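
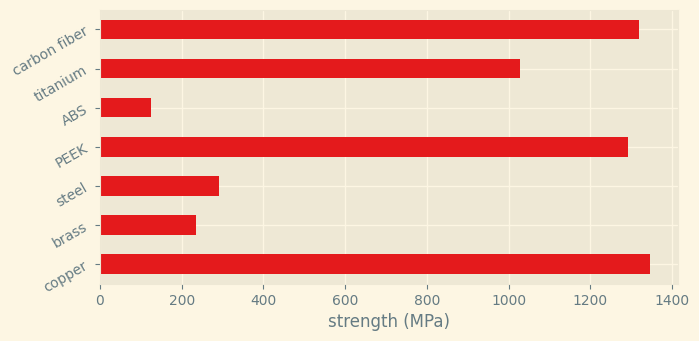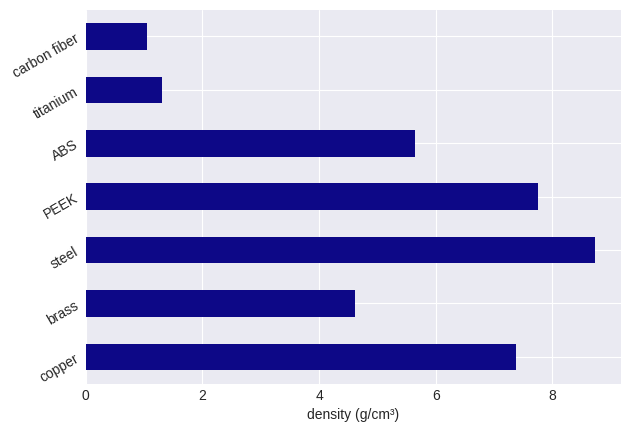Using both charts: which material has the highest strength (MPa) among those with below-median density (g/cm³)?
Chart 2 median density (g/cm³) ≈ 6; below-median materials: brass, titanium, carbon fiber. Among those, carbon fiber has the highest strength (MPa) (≈ 1400).

carbon fiber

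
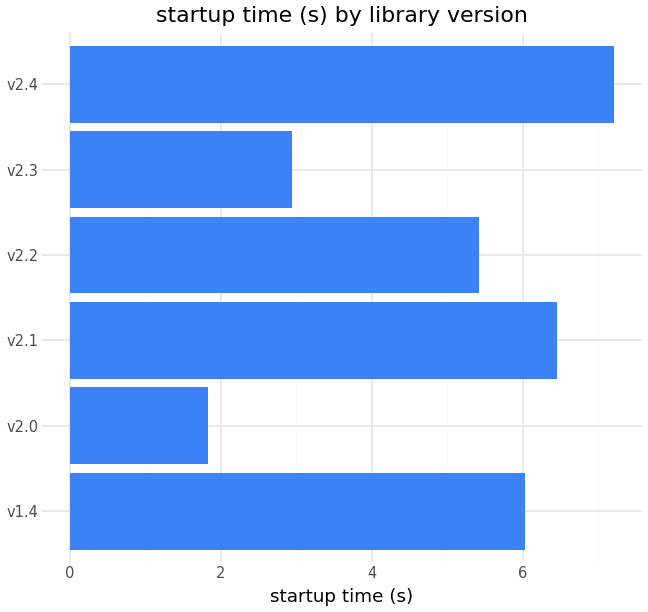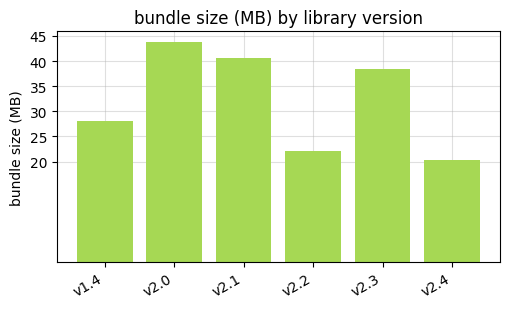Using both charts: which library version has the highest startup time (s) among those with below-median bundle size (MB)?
v2.4

Chart 2 median bundle size (MB) ≈ 35; below-median library versions: v1.4, v2.2, v2.4. Among those, v2.4 has the highest startup time (s) (≈ 7).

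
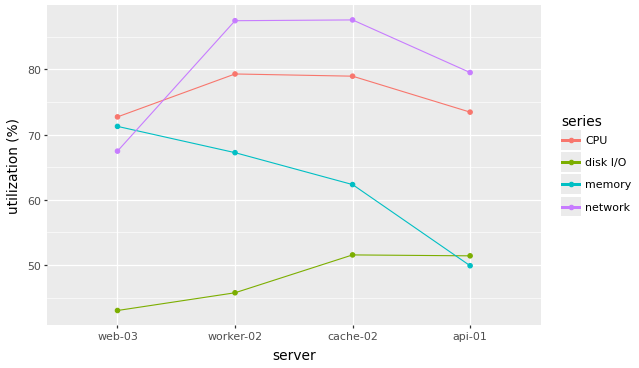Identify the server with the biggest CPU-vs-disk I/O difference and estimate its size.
worker-02: CPU ≈ 80, disk I/O ≈ 45 → gap ≈ 35. Next-largest (web-03) is only ≈ 30.

worker-02, ≈ 35 %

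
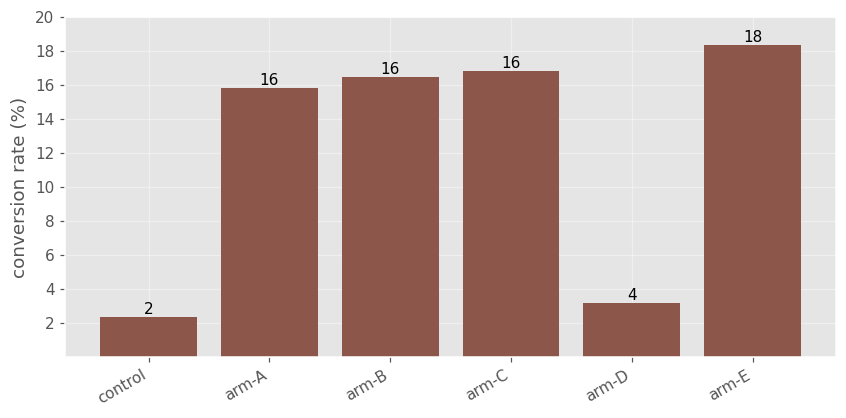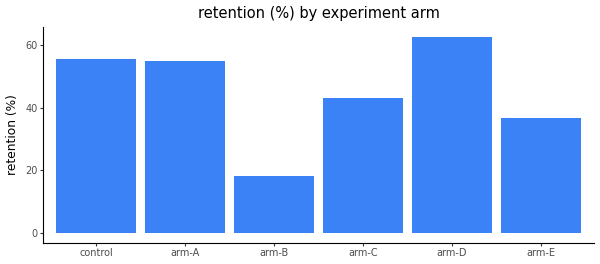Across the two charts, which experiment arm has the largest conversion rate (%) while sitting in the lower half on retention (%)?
Chart 2 median retention (%) ≈ 50; below-median experiment arms: arm-B, arm-C, arm-E. Among those, arm-E has the highest conversion rate (%) (≈ 18).

arm-E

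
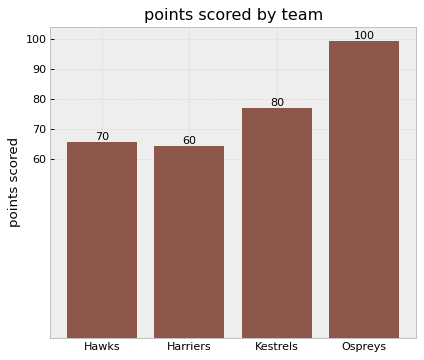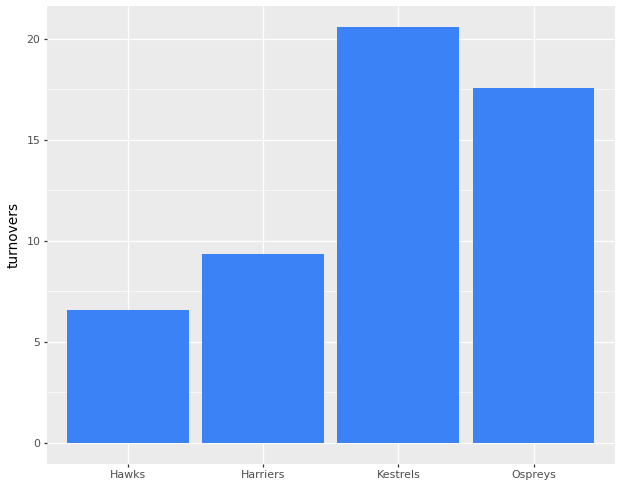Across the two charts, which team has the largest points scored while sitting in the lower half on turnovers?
Chart 2 median turnovers ≈ 14; below-median teams: Hawks, Harriers. Among those, Hawks has the highest points scored (≈ 70).

Hawks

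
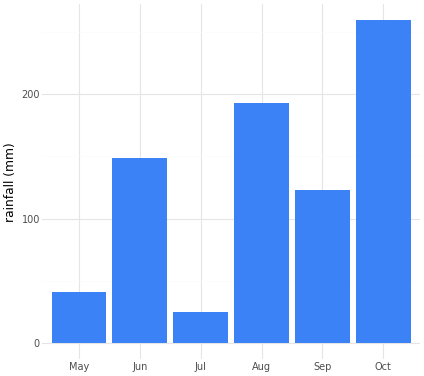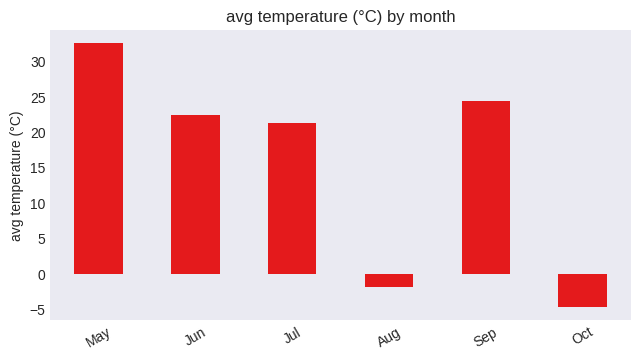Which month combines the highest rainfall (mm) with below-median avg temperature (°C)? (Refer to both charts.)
Chart 2 median avg temperature (°C) ≈ 20; below-median months: Jul, Aug, Oct. Among those, Oct has the highest rainfall (mm) (≈ 250).

Oct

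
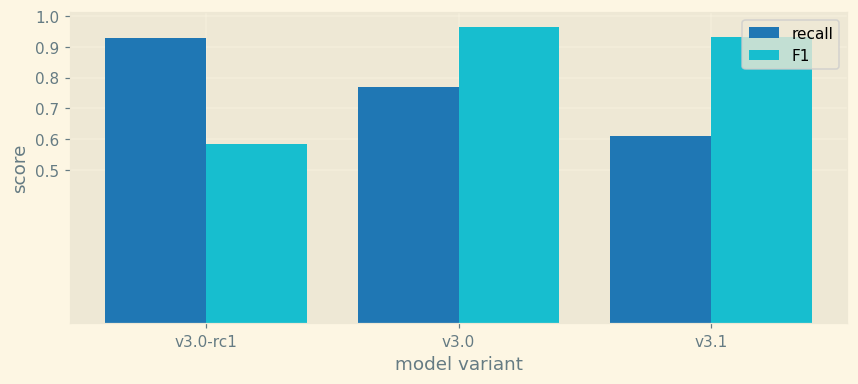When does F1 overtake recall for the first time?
v3.0-rc1: F1 ≈ 0.6 vs recall ≈ 0.9 (not yet); v3.0: F1 ≈ 1.0 vs recall ≈ 0.8 (first crossover).

v3.0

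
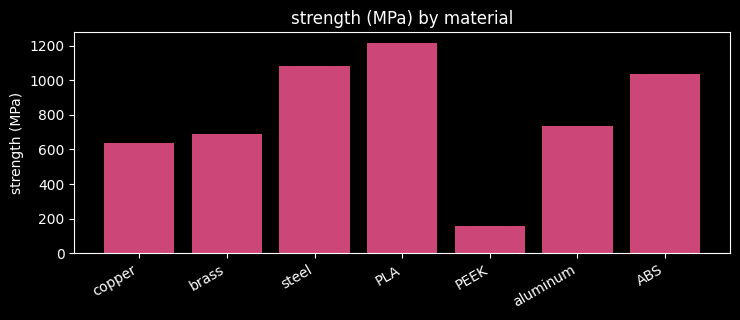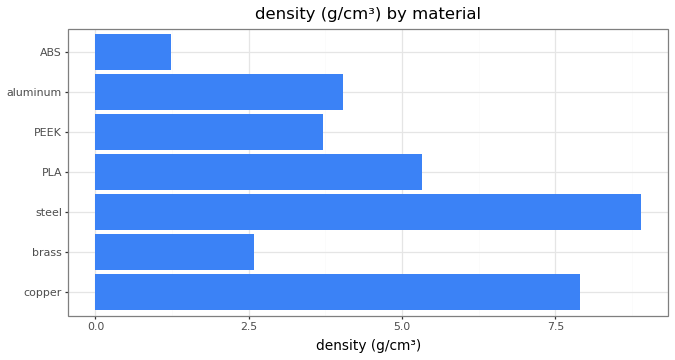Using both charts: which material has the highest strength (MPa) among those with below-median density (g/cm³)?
ABS

Chart 2 median density (g/cm³) ≈ 4; below-median materials: brass, PEEK, ABS. Among those, ABS has the highest strength (MPa) (≈ 1000).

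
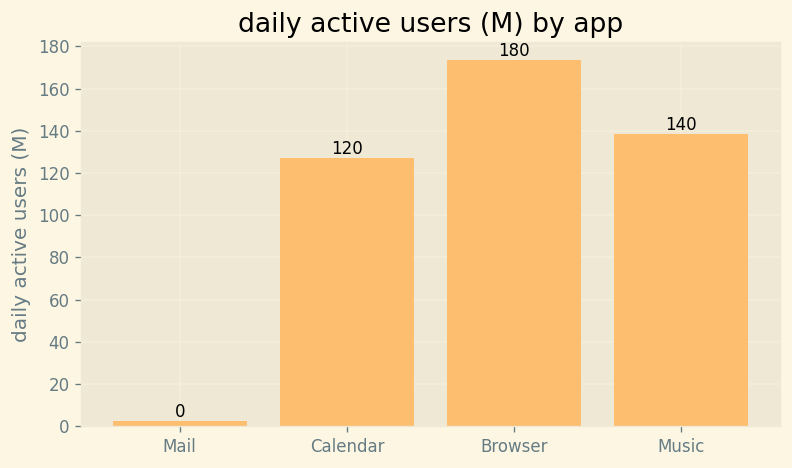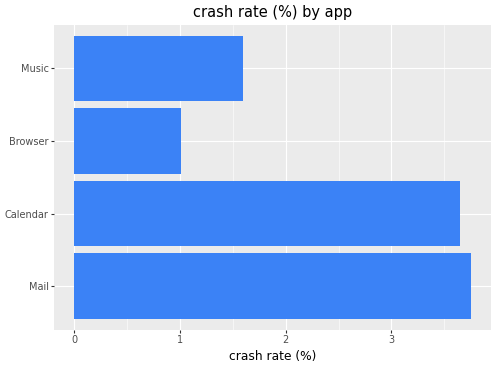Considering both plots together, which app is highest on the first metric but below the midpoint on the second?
Browser

Chart 2 median crash rate (%) ≈ 2.5; below-median apps: Browser, Music. Among those, Browser has the highest daily active users (M) (≈ 180).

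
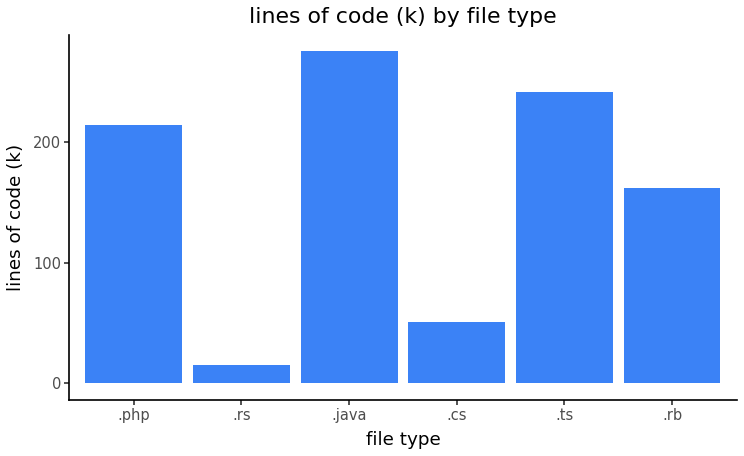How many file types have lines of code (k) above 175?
3

Above 175: .php, .java, .ts.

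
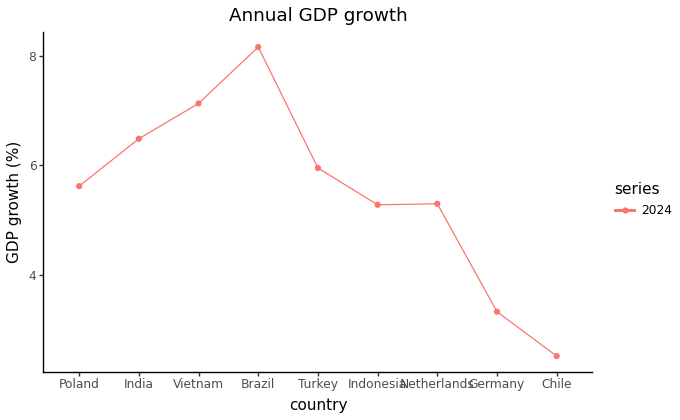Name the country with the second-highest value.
Top 3: Brazil ≈ 8.0, Vietnam ≈ 7.0, India ≈ 6.5.

Vietnam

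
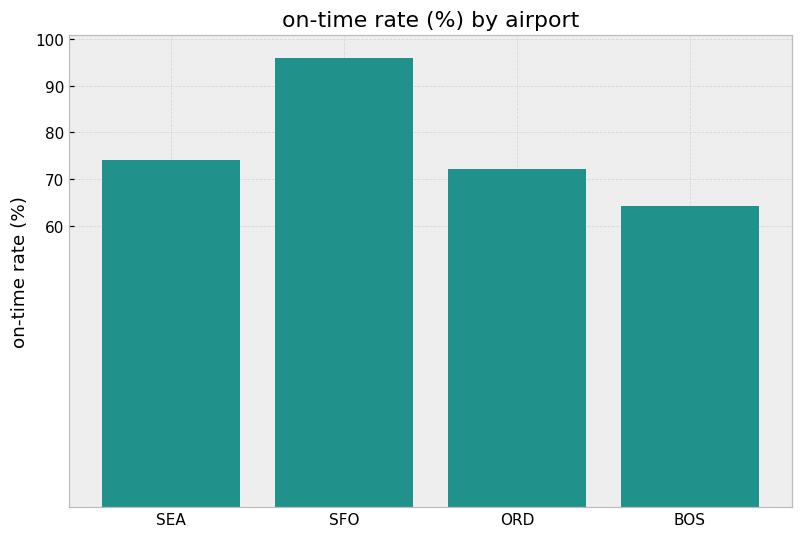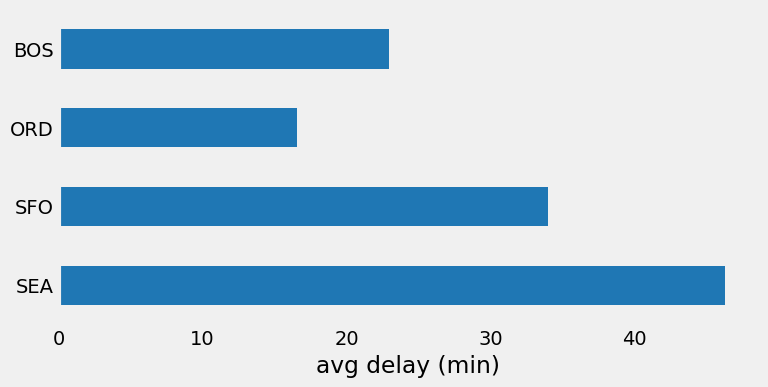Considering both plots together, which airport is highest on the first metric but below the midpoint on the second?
ORD

Chart 2 median avg delay (min) ≈ 30; below-median airports: ORD, BOS. Among those, ORD has the highest on-time rate (%) (≈ 70).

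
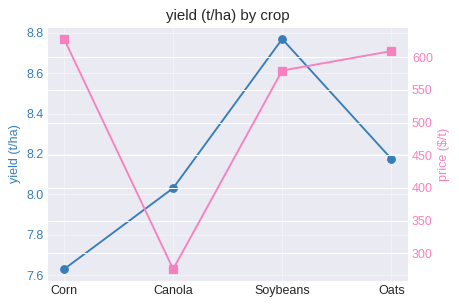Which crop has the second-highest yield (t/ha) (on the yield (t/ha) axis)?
Top 3 (on the yield (t/ha) axis): Soybeans ≈ 8.8, Oats ≈ 8.2, Canola ≈ 8.0.

Oats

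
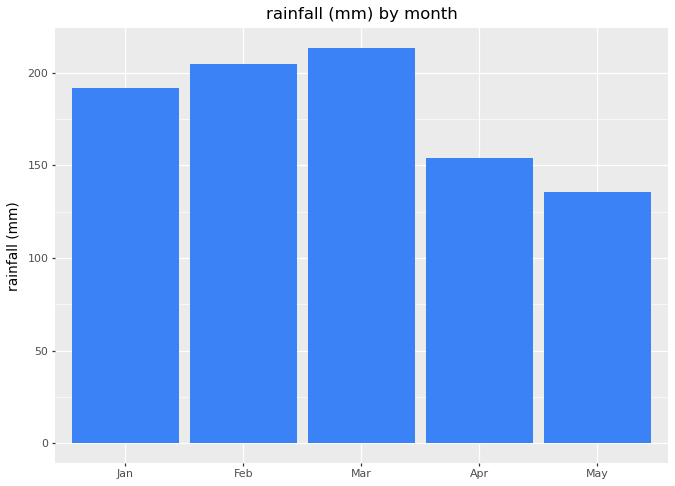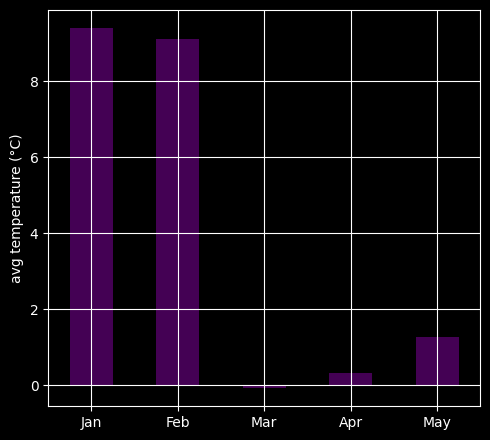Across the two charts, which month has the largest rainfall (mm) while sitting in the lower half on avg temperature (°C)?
Mar

Chart 2 median avg temperature (°C) ≈ 1; below-median months: Mar, Apr. Among those, Mar has the highest rainfall (mm) (≈ 220).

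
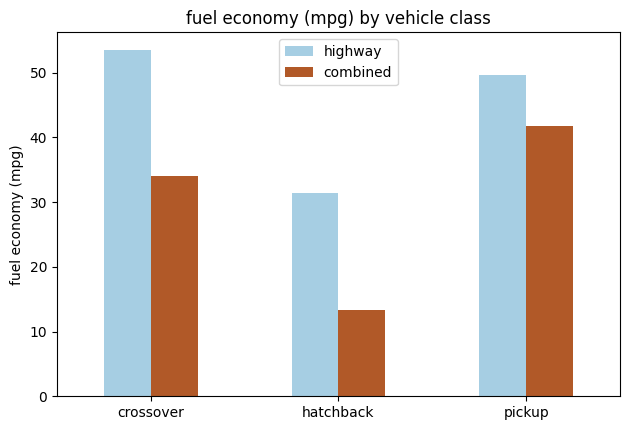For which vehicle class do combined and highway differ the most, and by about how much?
crossover, ≈ 20 mpg

crossover: combined ≈ 35, highway ≈ 55 → gap ≈ 20. Next-largest (hatchback) is only ≈ 15.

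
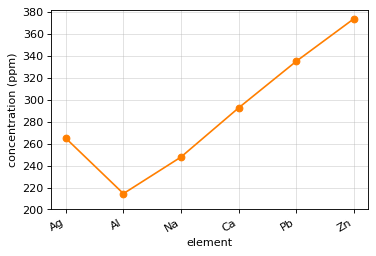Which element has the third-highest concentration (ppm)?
Top 4: Zn ≈ 380, Pb ≈ 340, Ca ≈ 300, Ag ≈ 260.

Ca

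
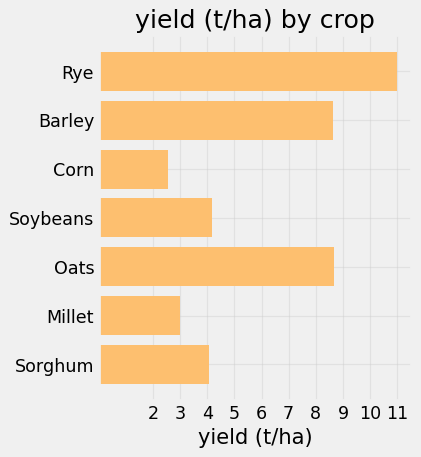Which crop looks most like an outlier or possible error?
Rye

Rye ≈ 11; the rest sit between ≈ 3 and ≈ 9.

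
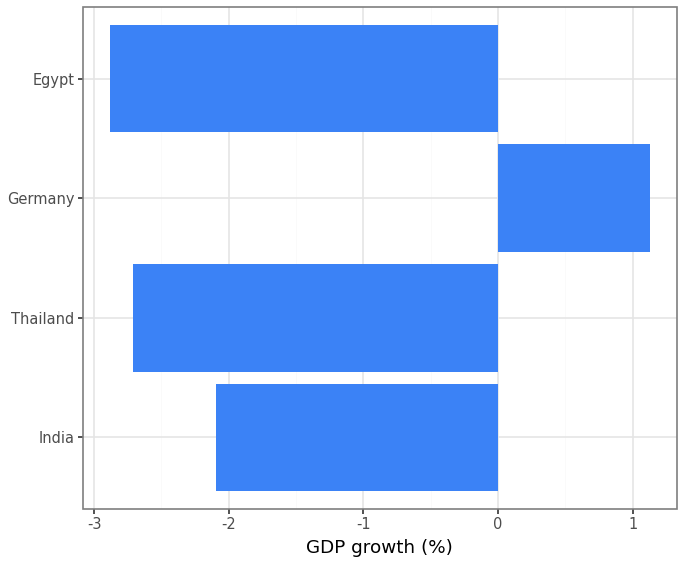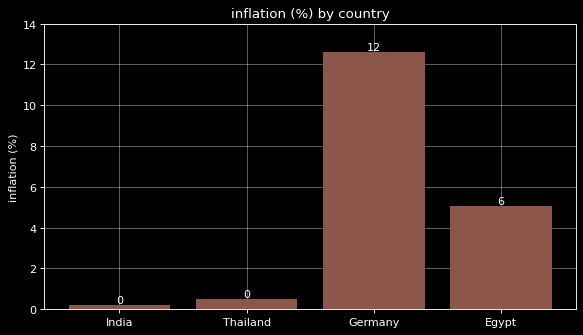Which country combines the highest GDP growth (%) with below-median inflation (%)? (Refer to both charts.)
India

Chart 2 median inflation (%) ≈ 2; below-median countries: India, Thailand. Among those, India has the highest GDP growth (%) (≈ -2).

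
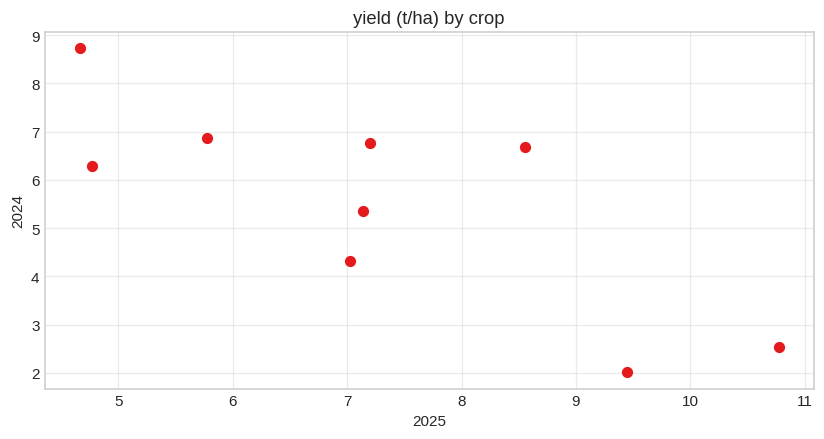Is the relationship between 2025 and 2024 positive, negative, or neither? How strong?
negative, strong

Points are negatively correlated; strong (|r| ≈ 0.8).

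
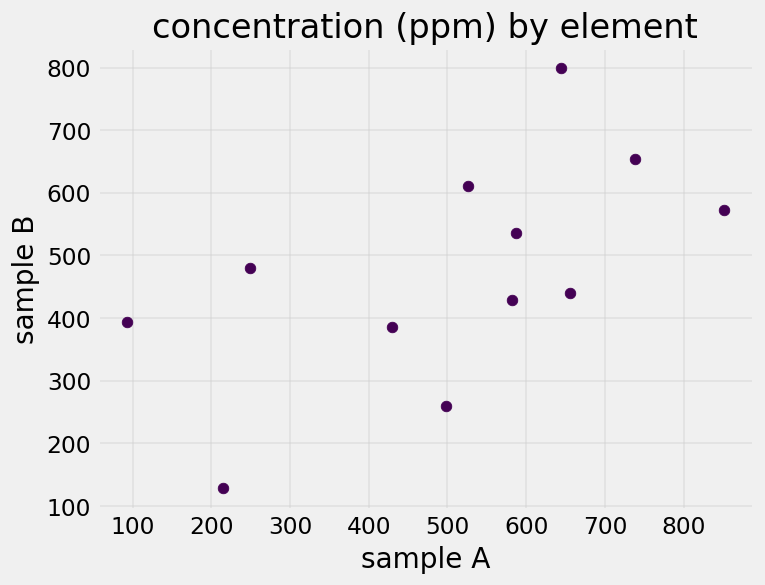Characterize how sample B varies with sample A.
positive, moderate

Points are positively correlated; moderate (|r| ≈ 0.6).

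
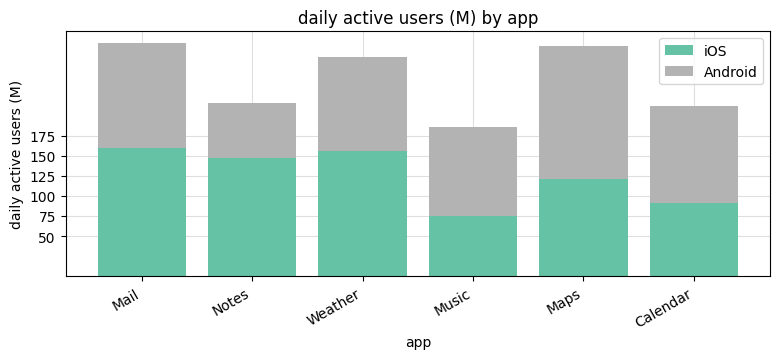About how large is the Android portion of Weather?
Android top ≈ 275, bottom ≈ 150; segment ≈ 125.

≈ 125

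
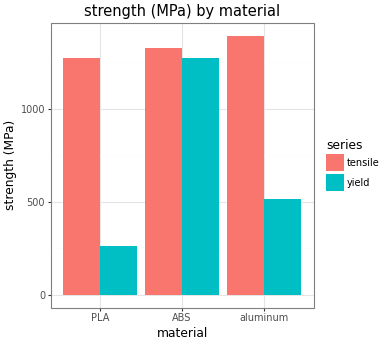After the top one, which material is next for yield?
Top 3 for yield: ABS ≈ 1200, aluminum ≈ 600, PLA ≈ 200.

aluminum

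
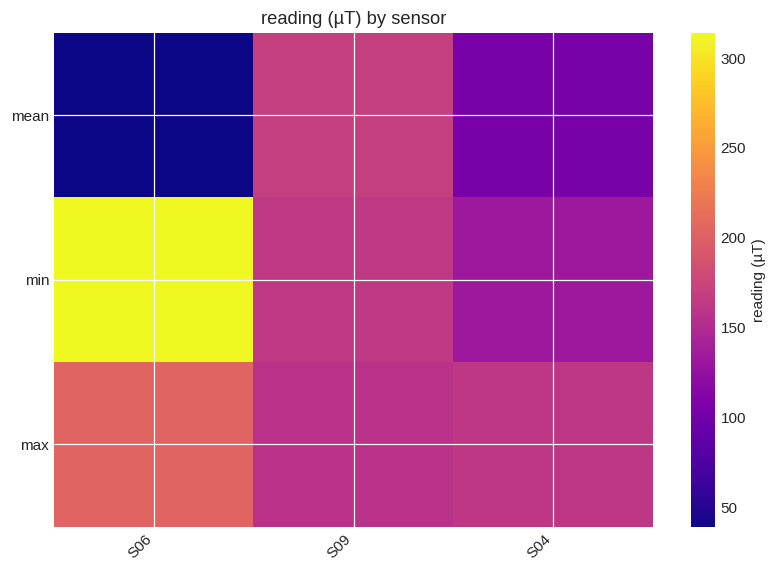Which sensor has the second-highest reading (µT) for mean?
S04

Top 3 for mean: S09 ≈ 175, S04 ≈ 100, S06 ≈ 50.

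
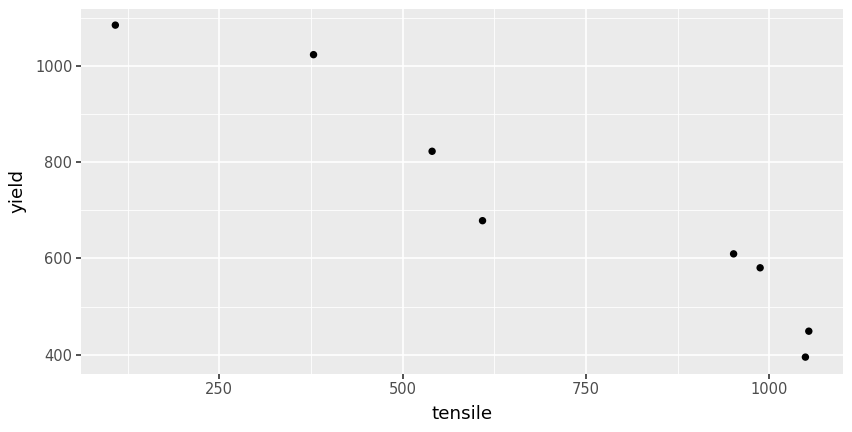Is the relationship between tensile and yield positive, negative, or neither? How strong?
negative, strong

Points are negatively correlated; strong (|r| ≈ 1.0).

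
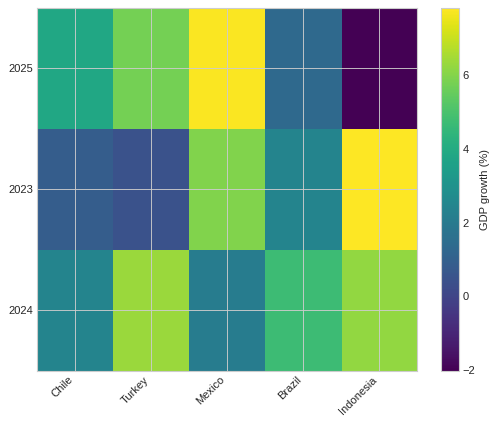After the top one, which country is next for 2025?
Top 3 for 2025: Mexico ≈ 8, Turkey ≈ 6, Chile ≈ 4.

Turkey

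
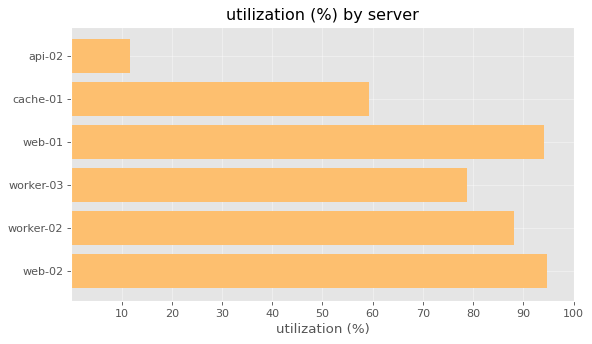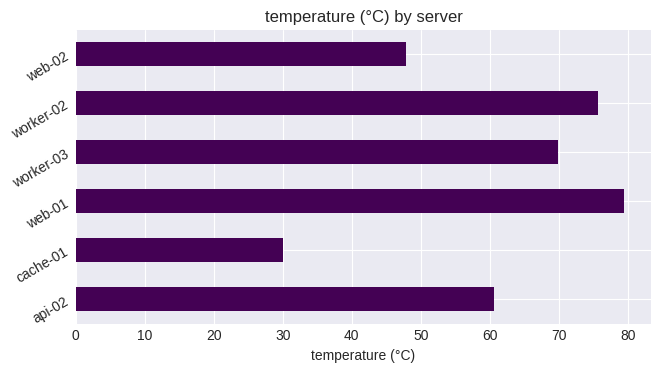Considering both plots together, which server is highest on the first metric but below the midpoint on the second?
web-02

Chart 2 median temperature (°C) ≈ 70; below-median servers: api-02, cache-01, web-02. Among those, web-02 has the highest utilization (%) (≈ 90).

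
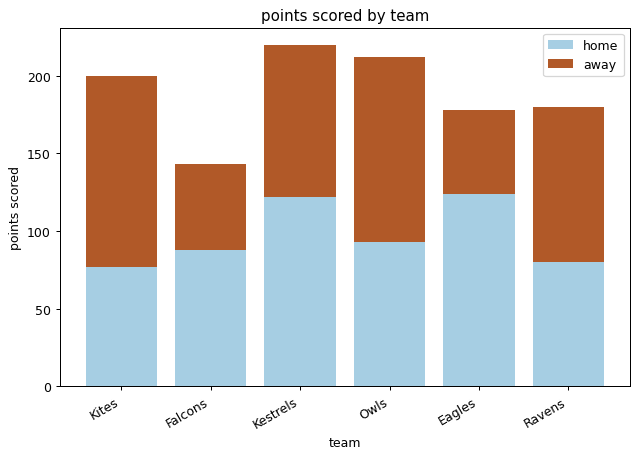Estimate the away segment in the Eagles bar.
away top ≈ 180, bottom ≈ 120; segment ≈ 60.

≈ 60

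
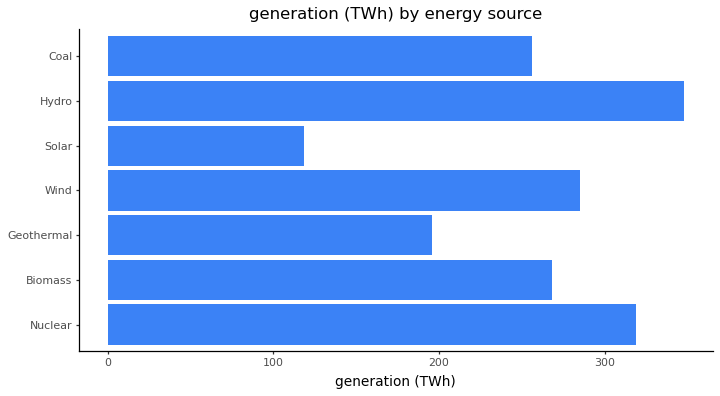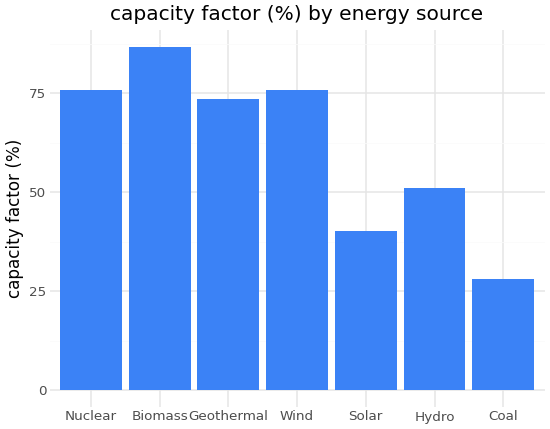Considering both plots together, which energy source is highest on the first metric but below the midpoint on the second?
Chart 2 median capacity factor (%) ≈ 70; below-median energy sources: Solar, Hydro, Coal. Among those, Hydro has the highest generation (TWh) (≈ 350).

Hydro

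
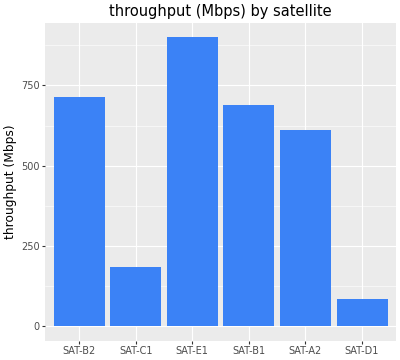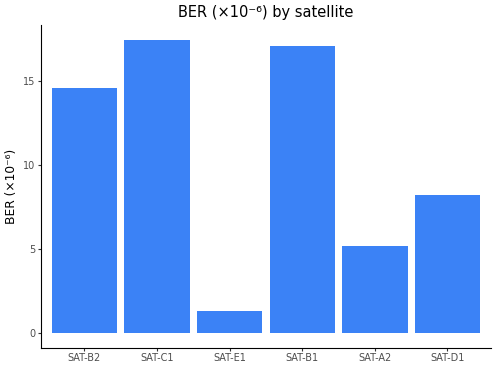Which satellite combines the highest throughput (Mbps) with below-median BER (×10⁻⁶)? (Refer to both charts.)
SAT-E1

Chart 2 median BER (×10⁻⁶) ≈ 12; below-median satellites: SAT-E1, SAT-A2, SAT-D1. Among those, SAT-E1 has the highest throughput (Mbps) (≈ 900).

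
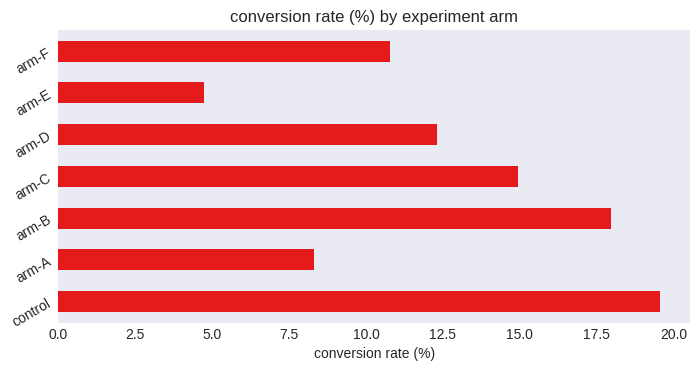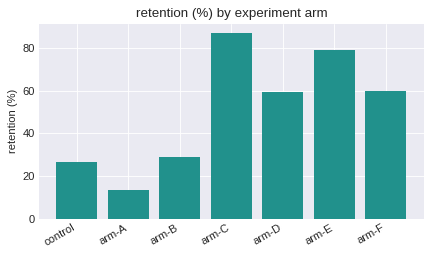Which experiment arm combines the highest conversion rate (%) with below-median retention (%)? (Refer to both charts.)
Chart 2 median retention (%) ≈ 60; below-median experiment arms: control, arm-A, arm-B. Among those, control has the highest conversion rate (%) (≈ 20).

control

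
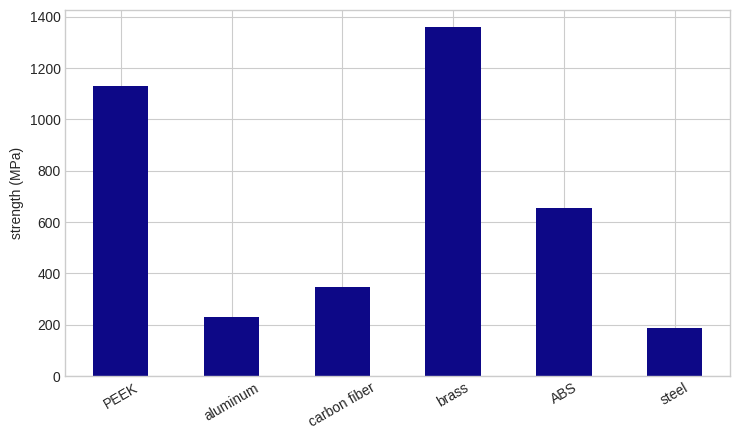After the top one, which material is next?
PEEK

Top 3: brass ≈ 1400, PEEK ≈ 1200, ABS ≈ 600.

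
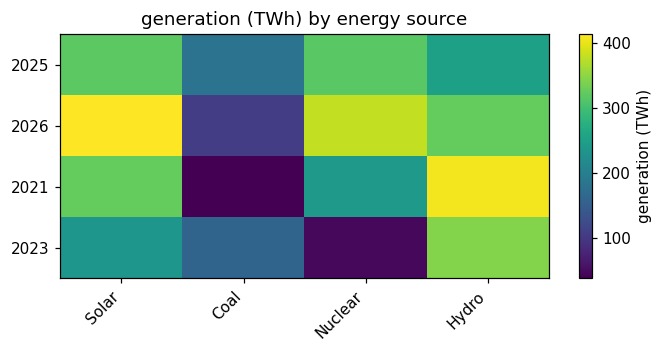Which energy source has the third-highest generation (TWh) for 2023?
Coal

Top 4 for 2023: Hydro ≈ 350, Solar ≈ 250, Coal ≈ 150, Nuclear ≈ 50.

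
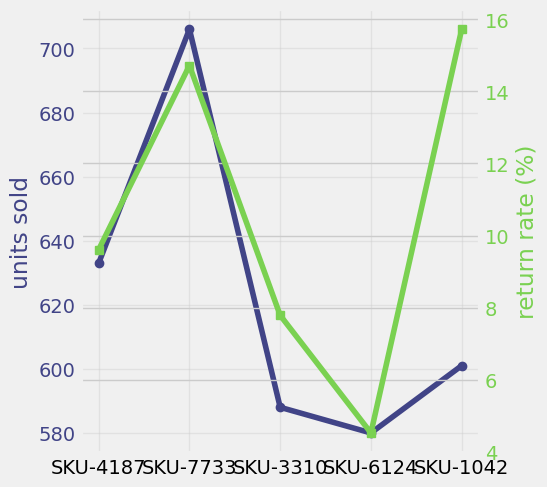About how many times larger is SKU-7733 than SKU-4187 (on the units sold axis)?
SKU-7733 ≈ 700, SKU-4187 ≈ 640; 700/640 ≈ 1.09.

≈ 1.09×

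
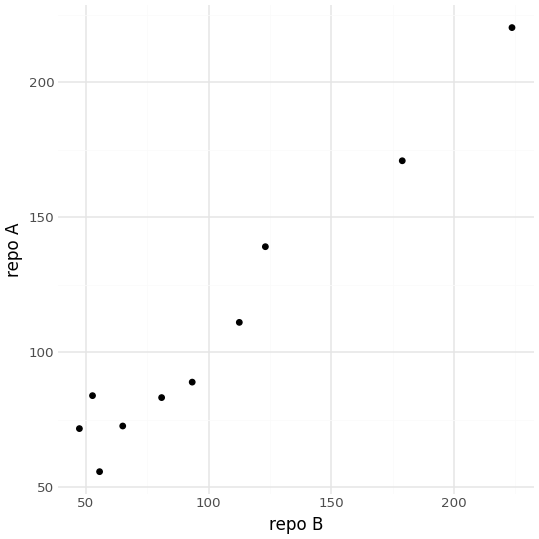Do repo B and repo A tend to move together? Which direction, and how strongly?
positive, strong

Points are positively correlated; strong (|r| ≈ 1.0).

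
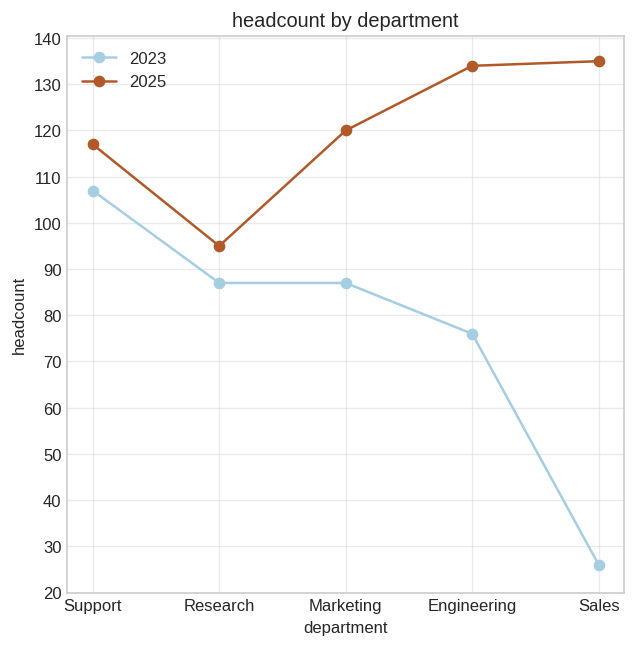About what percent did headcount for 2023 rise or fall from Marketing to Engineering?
Marketing ≈ 90, Engineering ≈ 80; (80 − 90) / 90 ≈ -11.1%.

≈ -11.1%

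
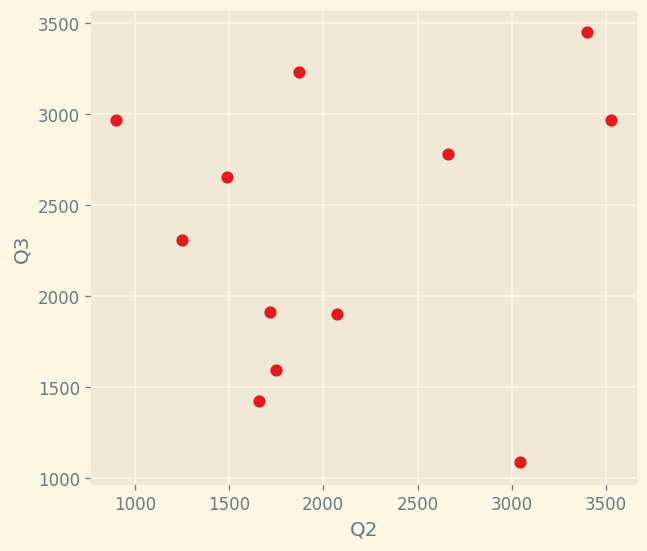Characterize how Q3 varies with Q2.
no clear correlation

Points are roughly uncorrelated; weak (|r| ≈ 0.2).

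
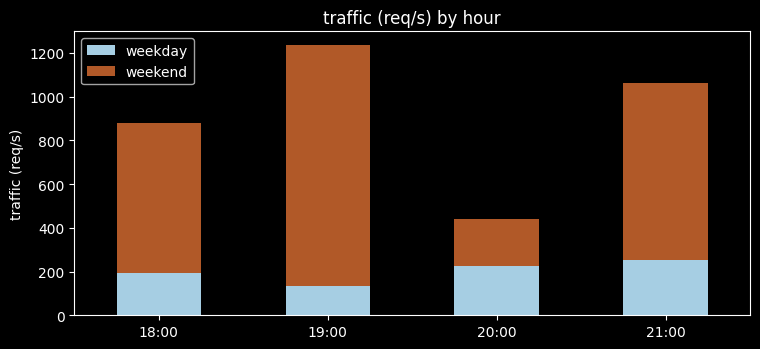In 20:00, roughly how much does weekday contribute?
≈ 200

weekday top ≈ 200, bottom ≈ 0; segment ≈ 200.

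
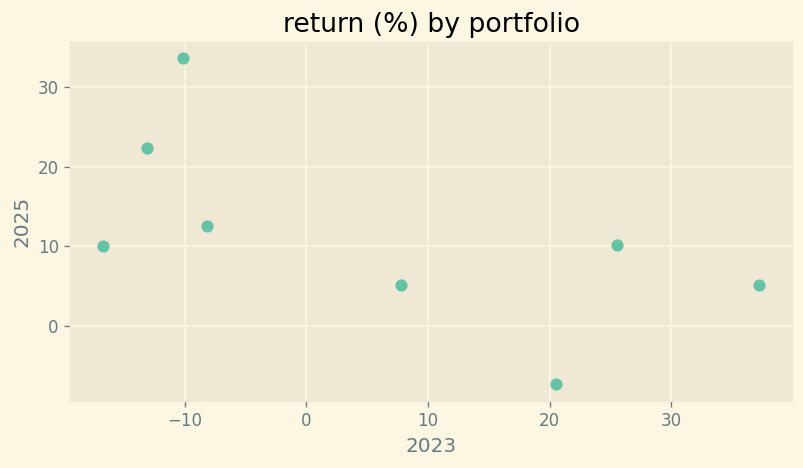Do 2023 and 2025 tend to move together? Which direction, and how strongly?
negative, moderate

Points are negatively correlated; moderate (|r| ≈ 0.6).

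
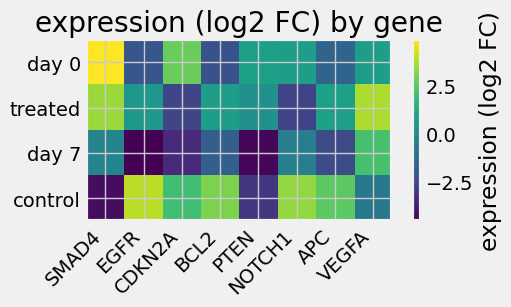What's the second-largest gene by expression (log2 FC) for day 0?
Top 3 for day 0: SMAD4 ≈ 5, CDKN2A ≈ 3, PTEN ≈ 1.

CDKN2A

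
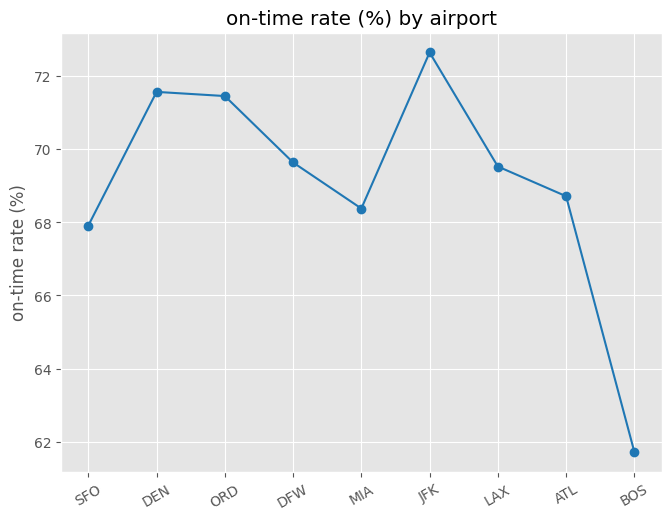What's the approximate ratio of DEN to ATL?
DEN ≈ 72, ATL ≈ 69; 72/69 ≈ 1.04.

≈ 1.04×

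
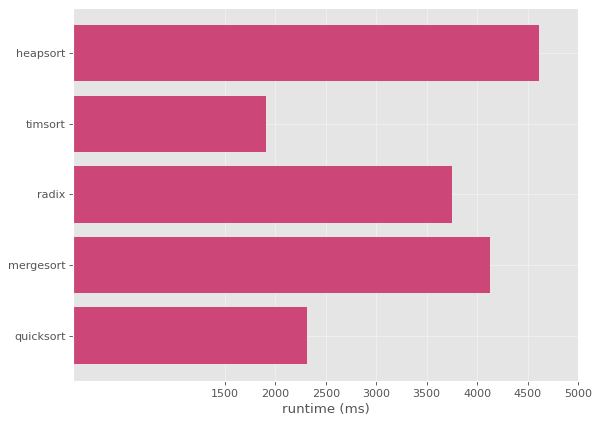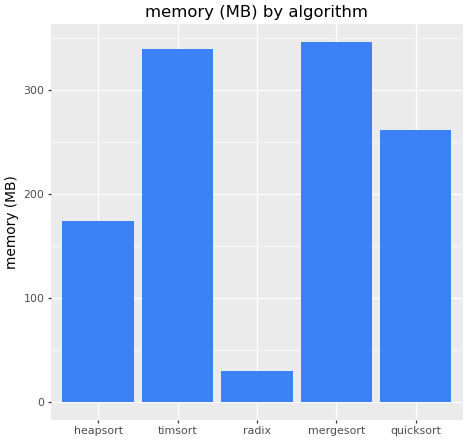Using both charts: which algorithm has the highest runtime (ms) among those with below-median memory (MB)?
Chart 2 median memory (MB) ≈ 250; below-median algorithms: heapsort, radix. Among those, heapsort has the highest runtime (ms) (≈ 4500).

heapsort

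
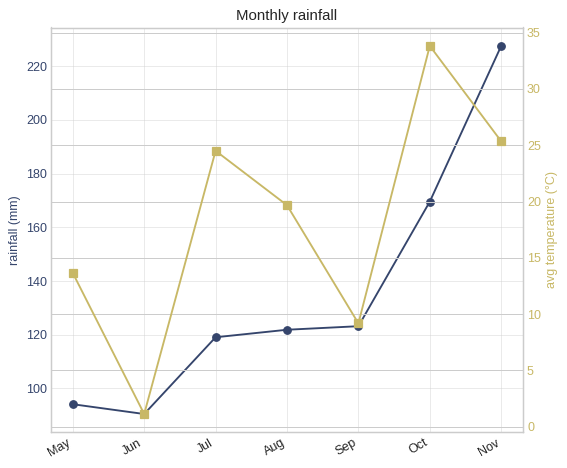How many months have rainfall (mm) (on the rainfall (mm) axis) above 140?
Above 140: Oct, Nov.

2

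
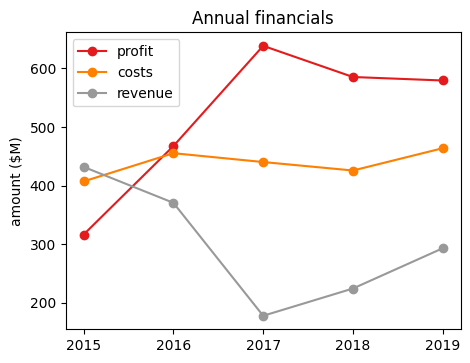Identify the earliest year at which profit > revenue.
2016

2015: profit ≈ 300 vs revenue ≈ 450 (not yet); 2016: profit ≈ 450 vs revenue ≈ 350 (first crossover).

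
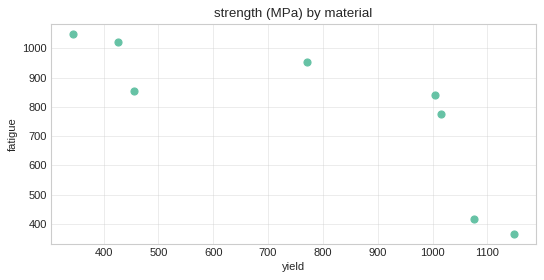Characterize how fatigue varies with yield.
negative, strong

Points are negatively correlated; strong (|r| ≈ 0.8).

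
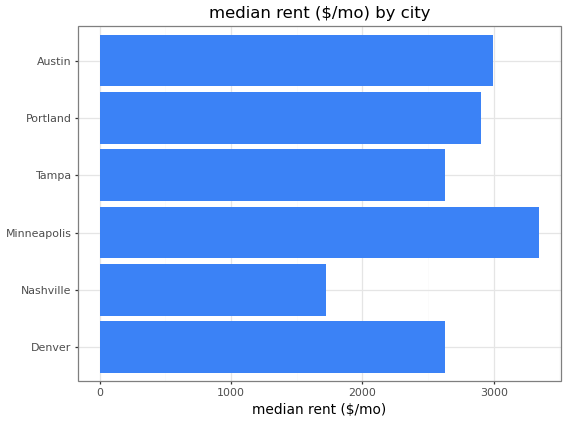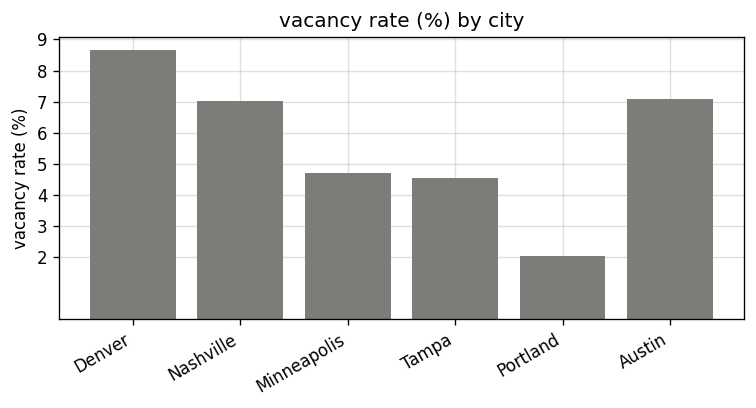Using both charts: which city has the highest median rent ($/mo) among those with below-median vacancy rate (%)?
Minneapolis

Chart 2 median vacancy rate (%) ≈ 6; below-median cities: Minneapolis, Tampa, Portland. Among those, Minneapolis has the highest median rent ($/mo) (≈ 3500).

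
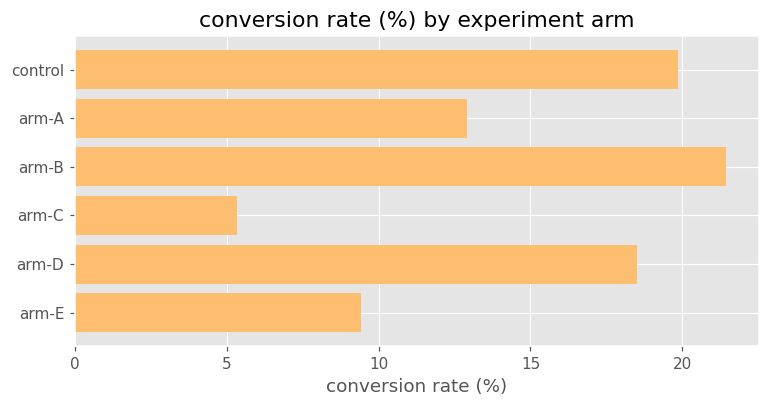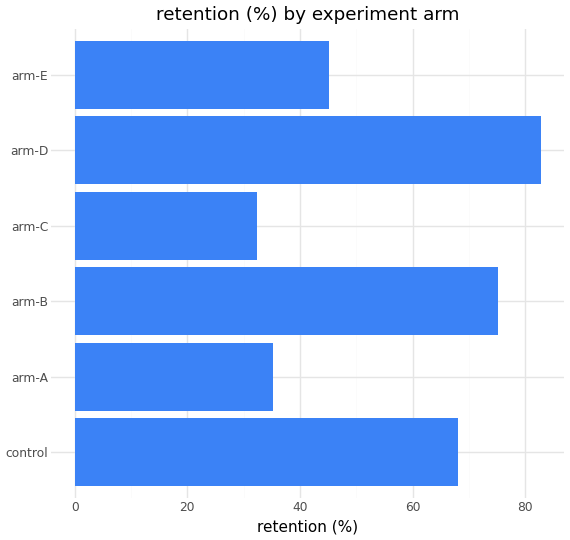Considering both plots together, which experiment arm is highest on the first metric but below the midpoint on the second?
arm-A

Chart 2 median retention (%) ≈ 60; below-median experiment arms: arm-A, arm-C, arm-E. Among those, arm-A has the highest conversion rate (%) (≈ 12).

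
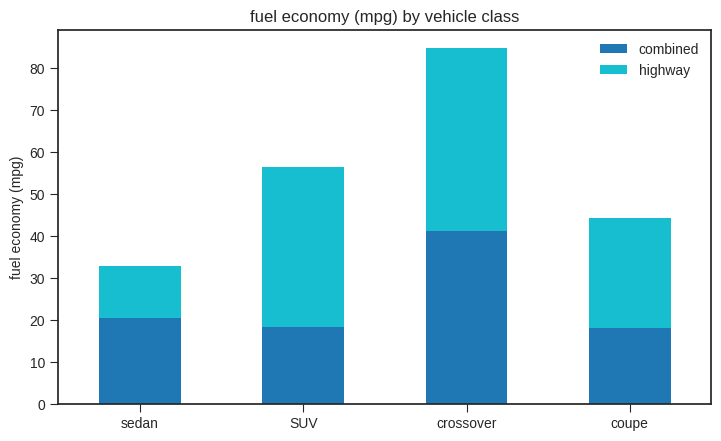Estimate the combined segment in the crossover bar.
combined top ≈ 40, bottom ≈ 0; segment ≈ 40.

≈ 40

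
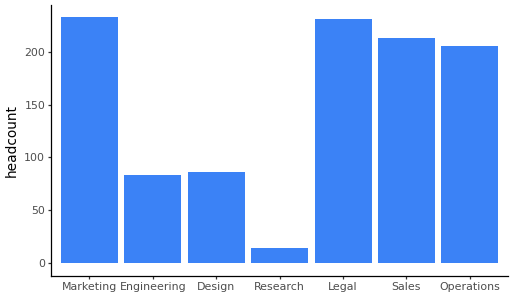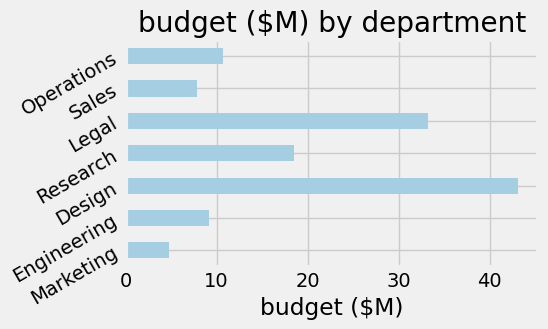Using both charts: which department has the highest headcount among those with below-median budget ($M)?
Marketing

Chart 2 median budget ($M) ≈ 10; below-median departments: Marketing, Engineering, Sales. Among those, Marketing has the highest headcount (≈ 225).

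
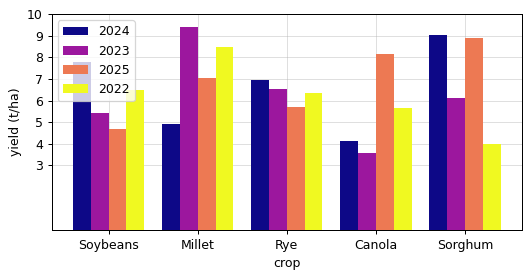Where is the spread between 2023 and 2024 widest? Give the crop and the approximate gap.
Millet: 2023 ≈ 9, 2024 ≈ 5 → gap ≈ 4. Next-largest (Sorghum) is only ≈ 3.

Millet, ≈ 4 t/ha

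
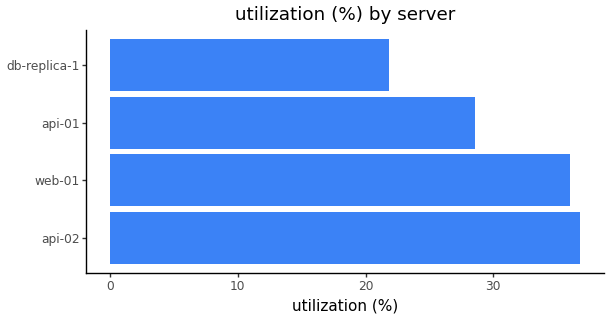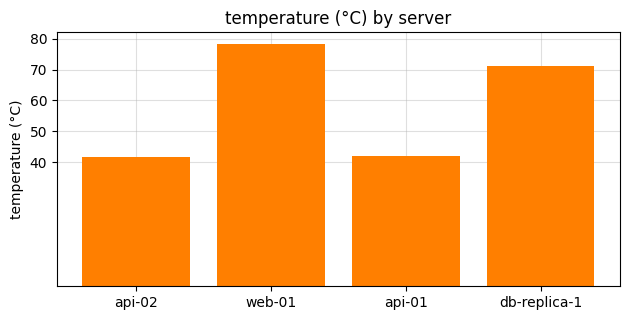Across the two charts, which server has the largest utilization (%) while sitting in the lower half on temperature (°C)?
api-02

Chart 2 median temperature (°C) ≈ 60; below-median servers: api-02, api-01. Among those, api-02 has the highest utilization (%) (≈ 35).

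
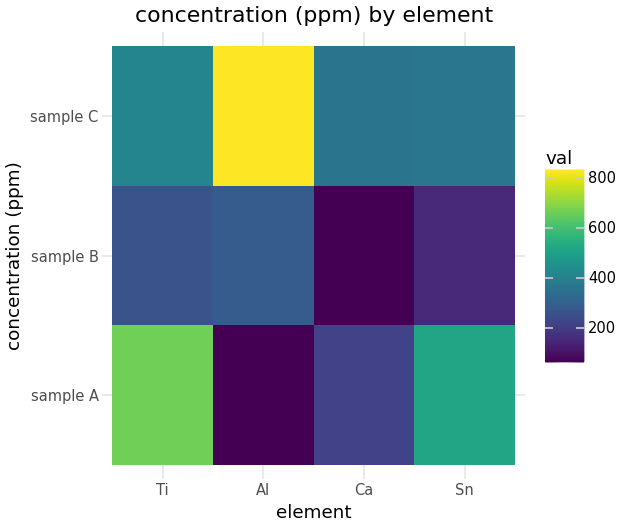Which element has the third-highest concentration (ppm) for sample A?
Top 4 for sample A: Ti ≈ 700, Sn ≈ 500, Ca ≈ 200, Al ≈ 100.

Ca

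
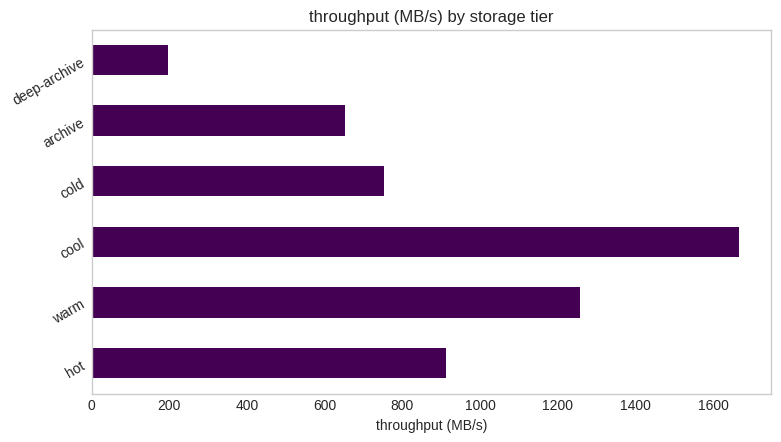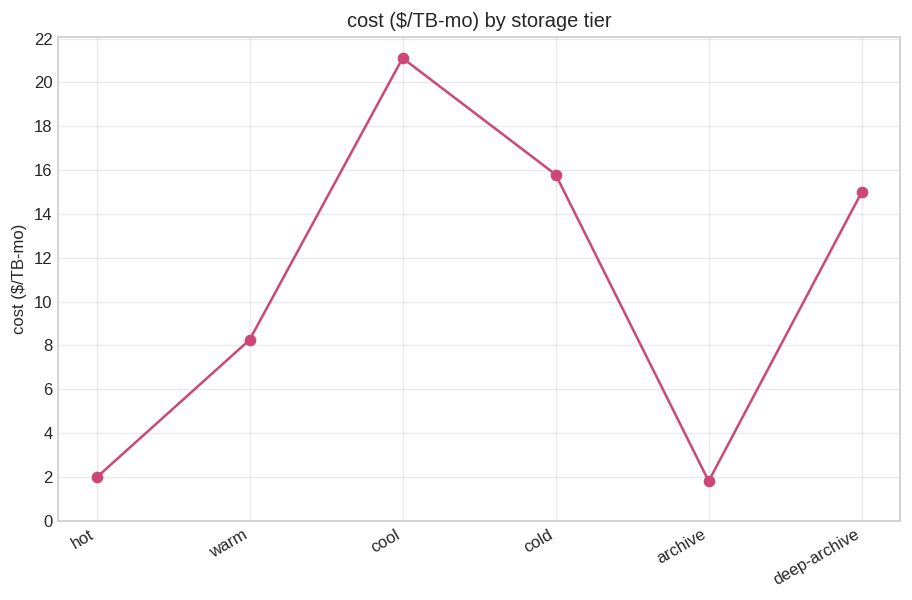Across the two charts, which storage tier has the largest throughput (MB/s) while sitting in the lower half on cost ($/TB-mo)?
Chart 2 median cost ($/TB-mo) ≈ 12; below-median storage tiers: hot, warm, archive. Among those, warm has the highest throughput (MB/s) (≈ 1200).

warm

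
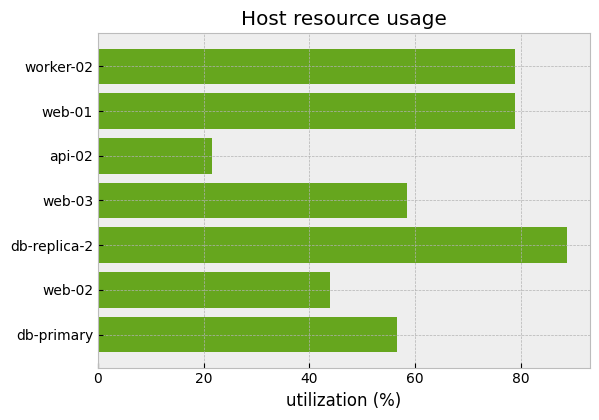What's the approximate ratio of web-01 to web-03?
web-01 ≈ 80, web-03 ≈ 60; 80/60 ≈ 1.33.

≈ 1.33×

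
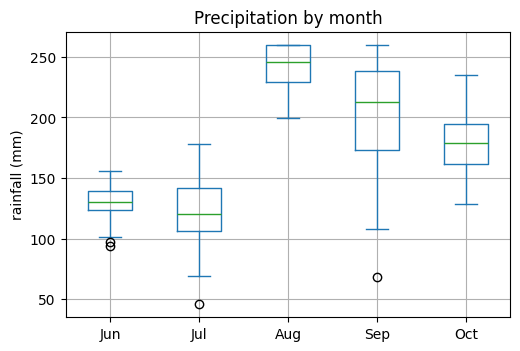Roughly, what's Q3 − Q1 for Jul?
≈ 30

Q3 ≈ 140, Q1 ≈ 110; IQR ≈ 30.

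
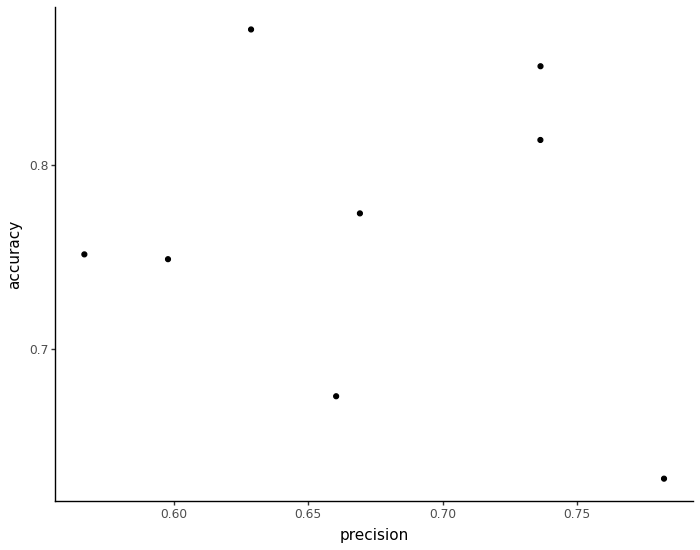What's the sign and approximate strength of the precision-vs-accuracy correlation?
no clear correlation

Points are roughly uncorrelated; weak (|r| ≈ 0.2).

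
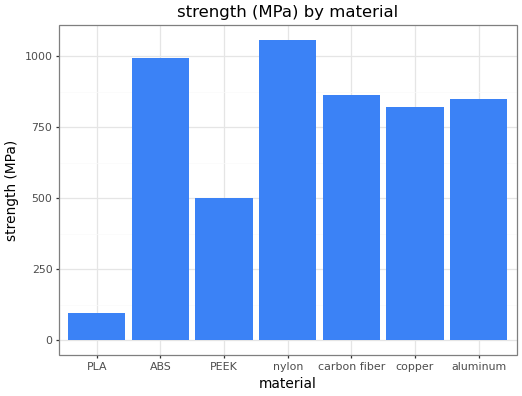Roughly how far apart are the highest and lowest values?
≈ 1000

Max nylon ≈ 1100, min PLA ≈ 100; range ≈ 1000.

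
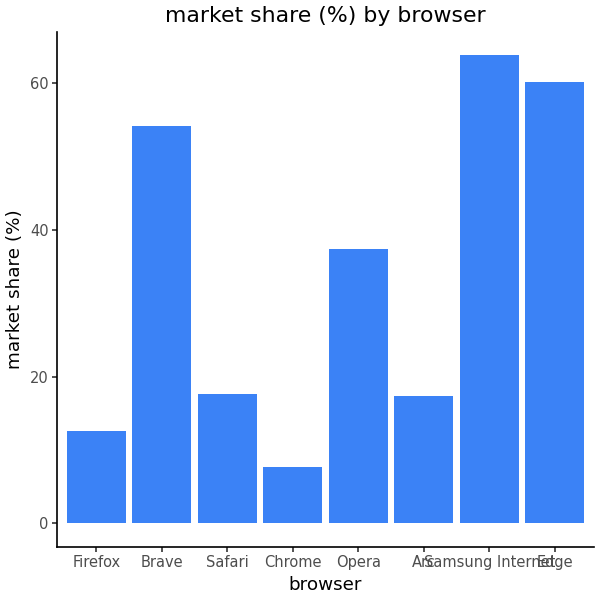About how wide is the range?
≈ 50

Max Samsung Internet ≈ 60, min Chrome ≈ 10; range ≈ 50.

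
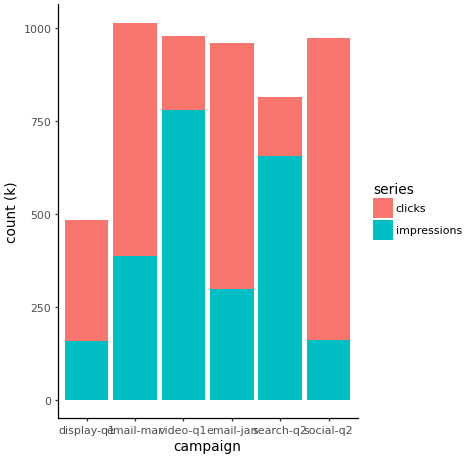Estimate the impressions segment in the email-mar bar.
impressions top ≈ 400, bottom ≈ 0; segment ≈ 400.

≈ 400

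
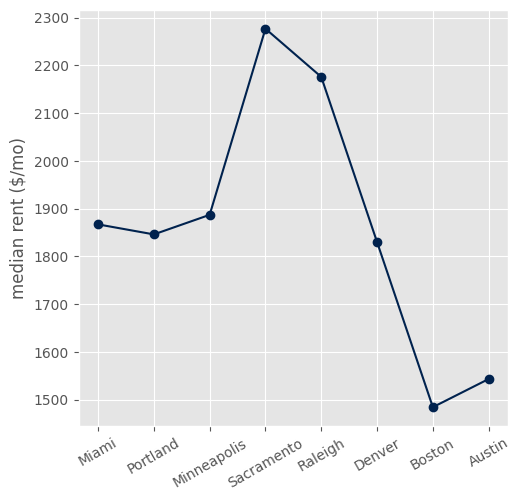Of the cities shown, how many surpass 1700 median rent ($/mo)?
Above 1700: Miami, Portland, Minneapolis, Sacramento, Raleigh, Denver.

6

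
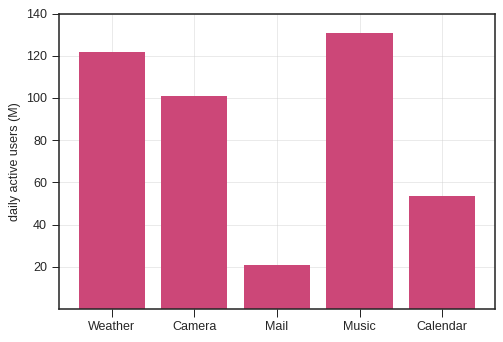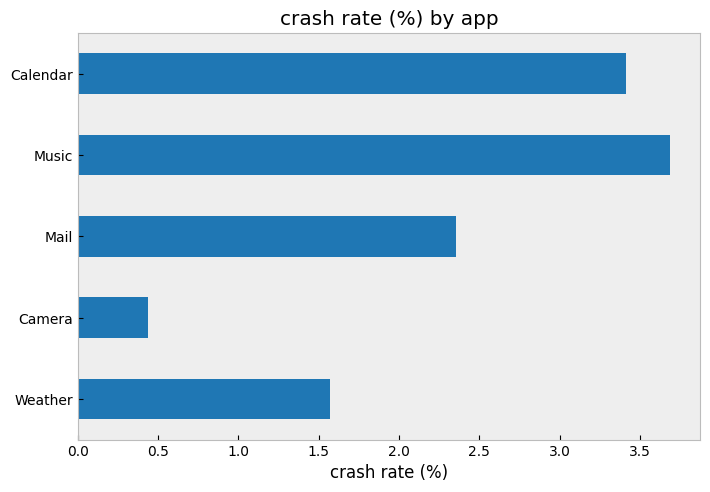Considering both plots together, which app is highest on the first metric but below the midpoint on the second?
Weather

Chart 2 median crash rate (%) ≈ 2.5; below-median apps: Weather, Camera. Among those, Weather has the highest daily active users (M) (≈ 120).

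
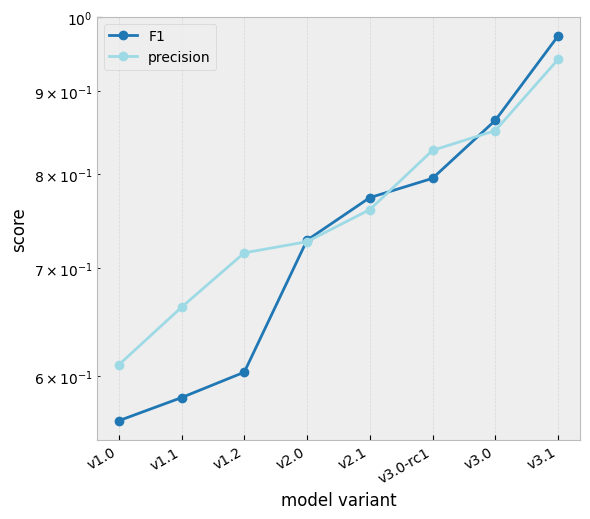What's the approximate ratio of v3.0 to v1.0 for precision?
≈ 1.42×

v3.0 ≈ 0.85, v1.0 ≈ 0.60; 0.85/0.60 ≈ 1.42.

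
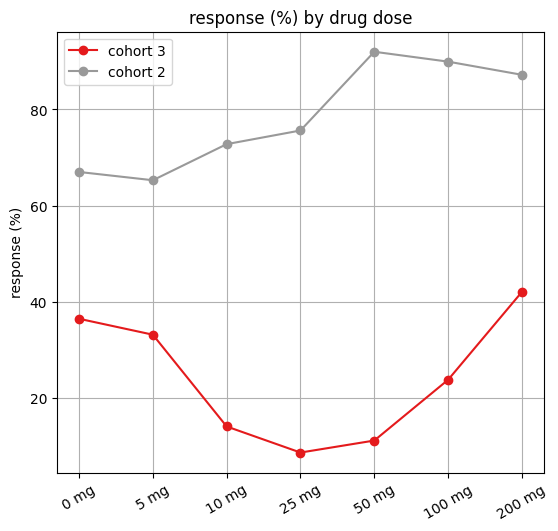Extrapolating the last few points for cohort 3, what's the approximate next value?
≈ 55

Last three: 10, 20, 40 → slope ≈ 15/step → next ≈ 55.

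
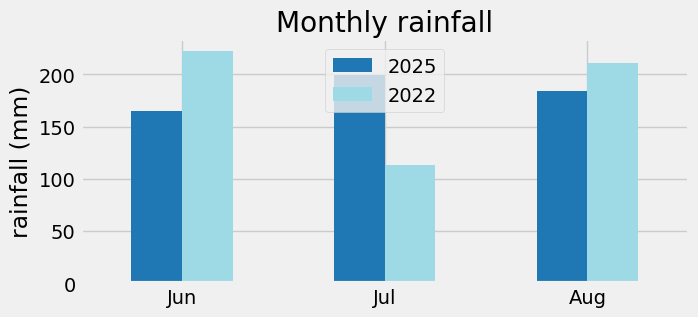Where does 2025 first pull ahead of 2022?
Jun: 2025 ≈ 160 vs 2022 ≈ 220 (not yet); Jul: 2025 ≈ 200 vs 2022 ≈ 120 (first crossover).

Jul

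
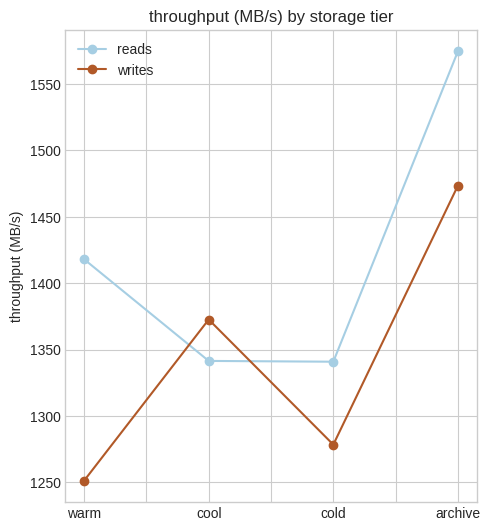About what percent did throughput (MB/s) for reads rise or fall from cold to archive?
cold ≈ 1350, archive ≈ 1550; (1550 − 1350) / 1350 ≈ +14.8%.

≈ +14.8%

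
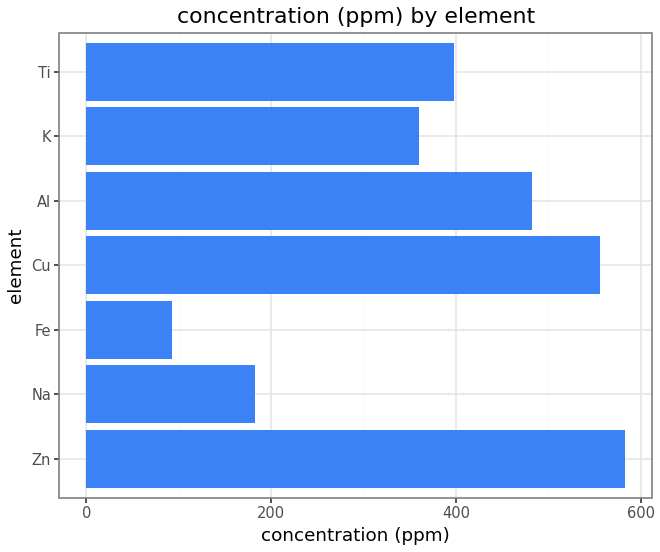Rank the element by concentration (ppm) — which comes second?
Cu

Top 3: Zn ≈ 600, Cu ≈ 550, Al ≈ 500.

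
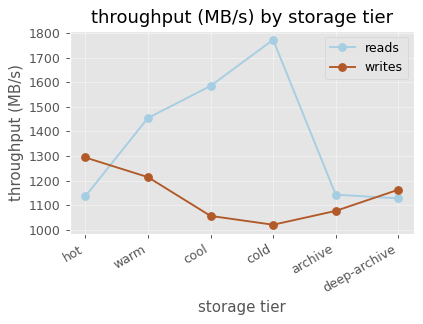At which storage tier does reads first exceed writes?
warm

hot: reads ≈ 1100 vs writes ≈ 1300 (not yet); warm: reads ≈ 1500 vs writes ≈ 1200 (first crossover).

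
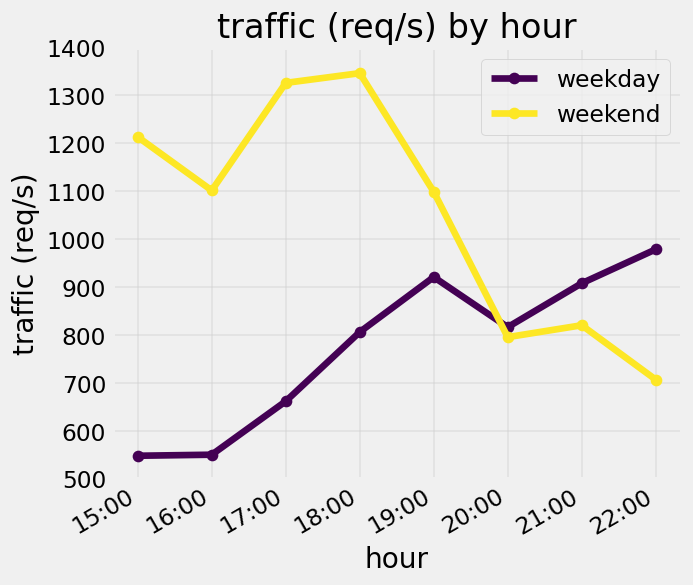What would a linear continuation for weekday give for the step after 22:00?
Last three: 800, 900, 1000 → slope ≈ 100/step → next ≈ 1100.

≈ 1100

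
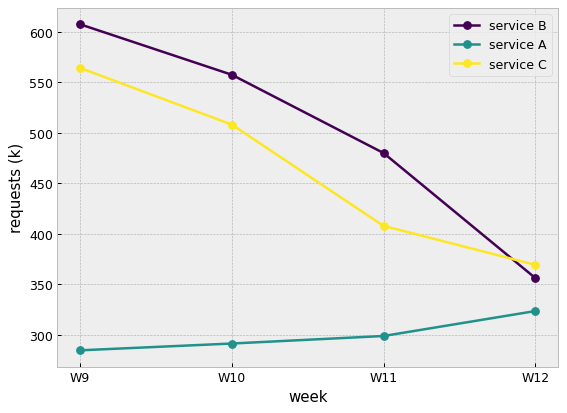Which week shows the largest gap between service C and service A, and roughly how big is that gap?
W9: service C ≈ 550, service A ≈ 300 → gap ≈ 250. Next-largest (W10) is only ≈ 200.

W9, ≈ 250 k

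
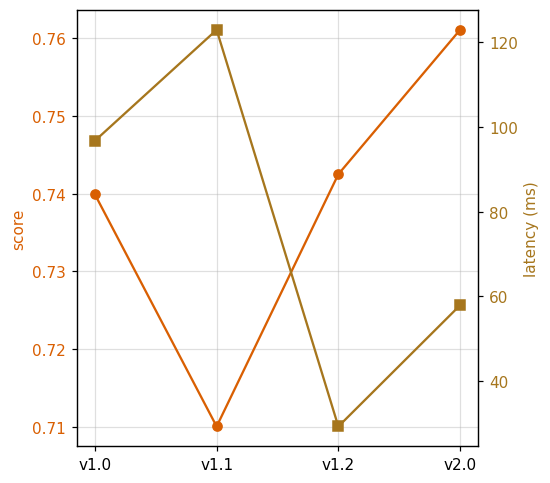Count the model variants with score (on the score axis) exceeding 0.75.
Above 0.75: v2.0.

1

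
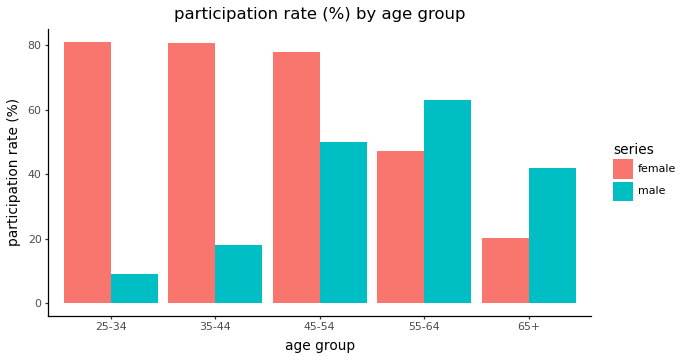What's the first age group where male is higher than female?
45-54: male ≈ 50 vs female ≈ 80 (not yet); 55-64: male ≈ 60 vs female ≈ 50 (first crossover).

55-64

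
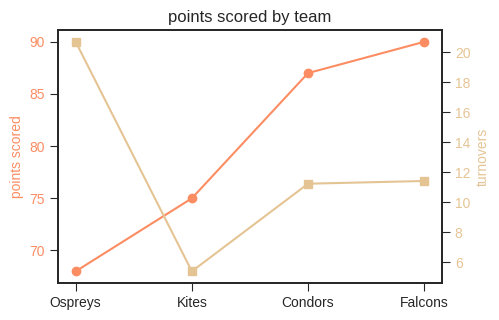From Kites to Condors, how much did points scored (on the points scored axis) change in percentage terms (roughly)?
≈ +15.8%

Kites ≈ 76, Condors ≈ 88; (88 − 76) / 76 ≈ +15.8%.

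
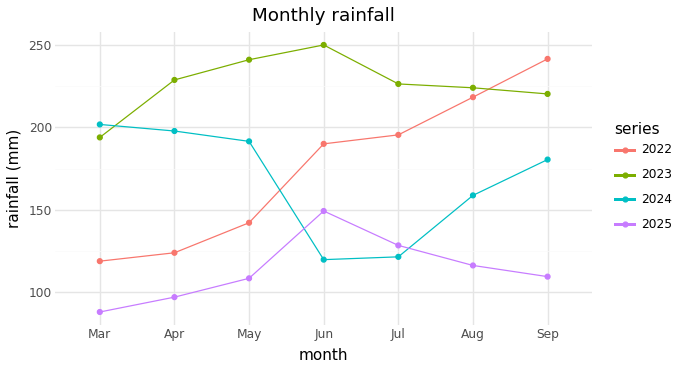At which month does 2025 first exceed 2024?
May: 2025 ≈ 100 vs 2024 ≈ 200 (not yet); Jun: 2025 ≈ 140 vs 2024 ≈ 120 (first crossover).

Jun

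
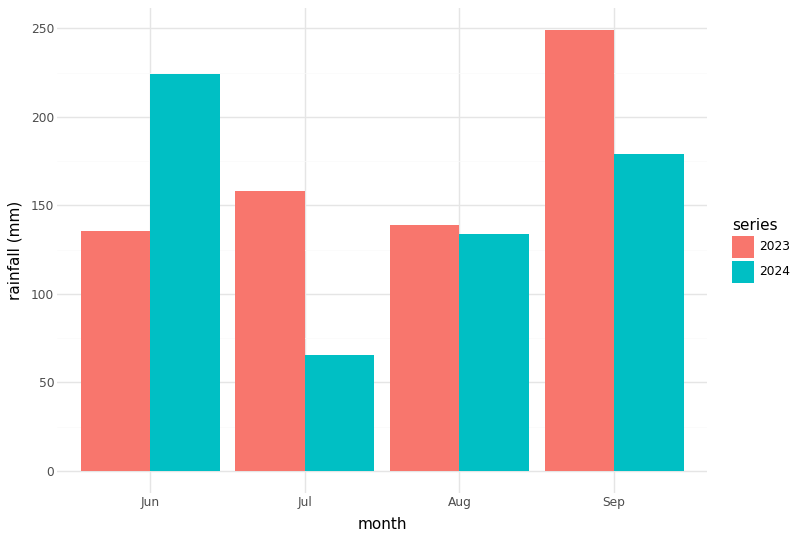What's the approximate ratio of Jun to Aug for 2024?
≈ 1.8×

Jun ≈ 225, Aug ≈ 125; 225/125 ≈ 1.8.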